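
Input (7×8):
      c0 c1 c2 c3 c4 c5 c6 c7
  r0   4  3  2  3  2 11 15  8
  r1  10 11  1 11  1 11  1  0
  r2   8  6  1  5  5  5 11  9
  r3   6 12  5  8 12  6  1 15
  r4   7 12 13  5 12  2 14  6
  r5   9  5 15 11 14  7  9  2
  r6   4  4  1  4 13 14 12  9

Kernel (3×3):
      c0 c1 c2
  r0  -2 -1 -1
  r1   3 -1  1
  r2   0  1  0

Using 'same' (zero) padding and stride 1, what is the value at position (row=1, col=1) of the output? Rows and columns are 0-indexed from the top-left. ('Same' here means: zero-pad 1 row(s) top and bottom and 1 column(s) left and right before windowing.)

The receptive field on the zero-padded input at this output position is [4 3 2 / 10 11 1 / 8 6 1]. Elementwise product with the kernel and sum: 4·-2 + 3·-1 + 2·-1 + 10·3 + 11·-1 + 1·1 + 6·1.

13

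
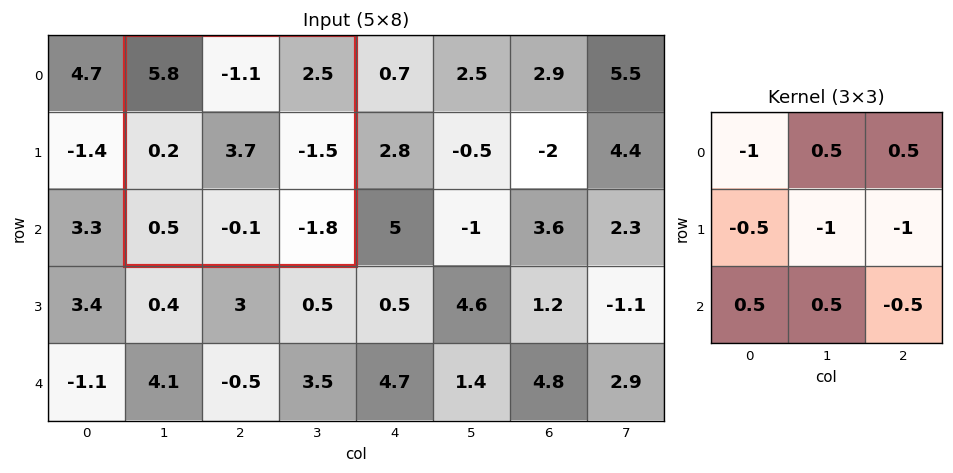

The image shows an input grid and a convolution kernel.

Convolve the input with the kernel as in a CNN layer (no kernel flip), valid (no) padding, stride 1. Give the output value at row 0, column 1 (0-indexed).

The receptive field on the input at this output position is [5.8 -1.1 2.5 / 0.2 3.7 -1.5 / 0.5 -0.1 -1.8]. Elementwise product with the kernel and sum: 5.8·-1 + -1.1·0.5 + 2.5·0.5 + 0.2·-0.5 + 3.7·-1 + -1.5·-1 + 0.5·0.5 + -0.1·0.5 + -1.8·-0.5.

-6.3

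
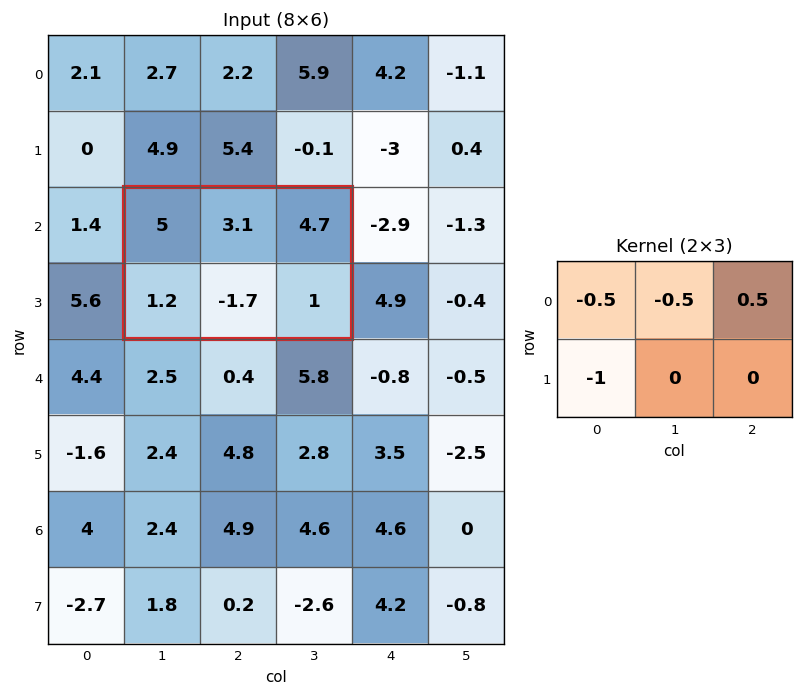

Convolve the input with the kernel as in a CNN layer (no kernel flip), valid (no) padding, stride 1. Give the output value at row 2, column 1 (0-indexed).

The receptive field on the input at this output position is [5 3.1 4.7 / 1.2 -1.7 1]. Elementwise product with the kernel and sum: 5·-0.5 + 3.1·-0.5 + 4.7·0.5 + 1.2·-1.

-2.9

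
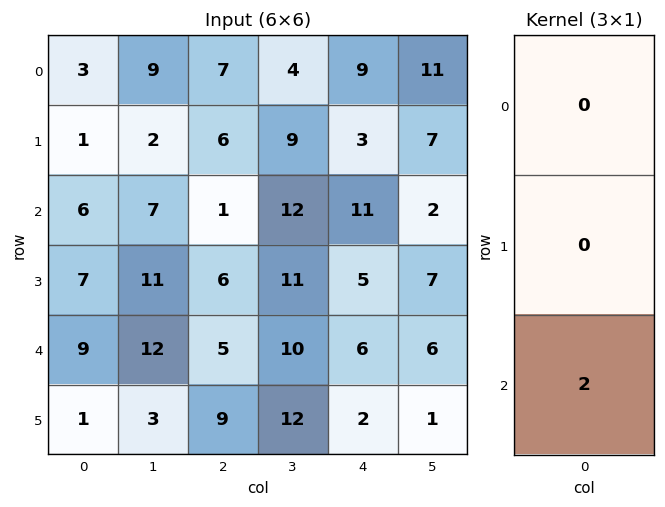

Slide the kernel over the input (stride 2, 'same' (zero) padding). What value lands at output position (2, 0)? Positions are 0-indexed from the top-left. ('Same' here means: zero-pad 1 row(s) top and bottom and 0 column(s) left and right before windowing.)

The receptive field on the zero-padded input at this output position is [7 / 9 / 1]. Elementwise product with the kernel and sum: 1·2.

2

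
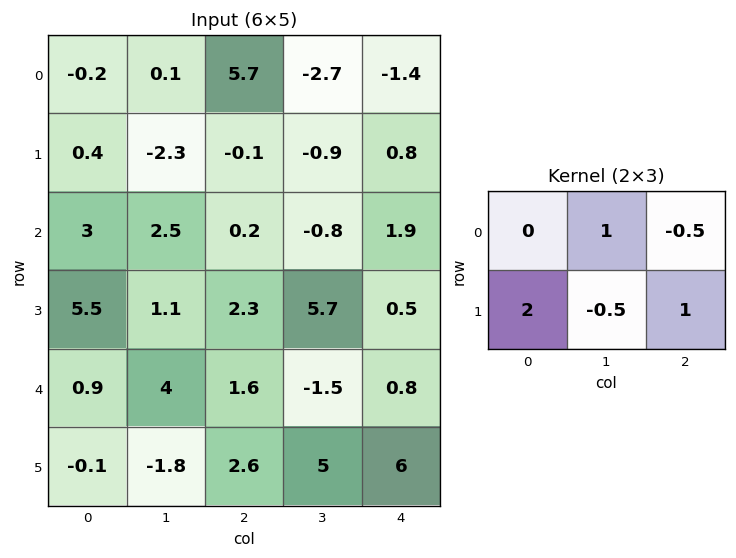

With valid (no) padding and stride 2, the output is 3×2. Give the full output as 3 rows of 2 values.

-0.9 -0.95
15.15 0.5
6.5 6.8

Output[0,0]: The receptive field on the input at this output position is [-0.2 0.1 5.7 / 0.4 -2.3 -0.1]. Elementwise product with the kernel and sum: 0.1·1 + 5.7·-0.5 + 0.4·2 + -2.3·-0.5 + -0.1·1.
Output[0,1]: The receptive field on the input at this output position is [5.7 -2.7 -1.4 / -0.1 -0.9 0.8]. Elementwise product with the kernel and sum: -2.7·1 + -1.4·-0.5 + -0.1·2 + -0.9·-0.5 + 0.8·1.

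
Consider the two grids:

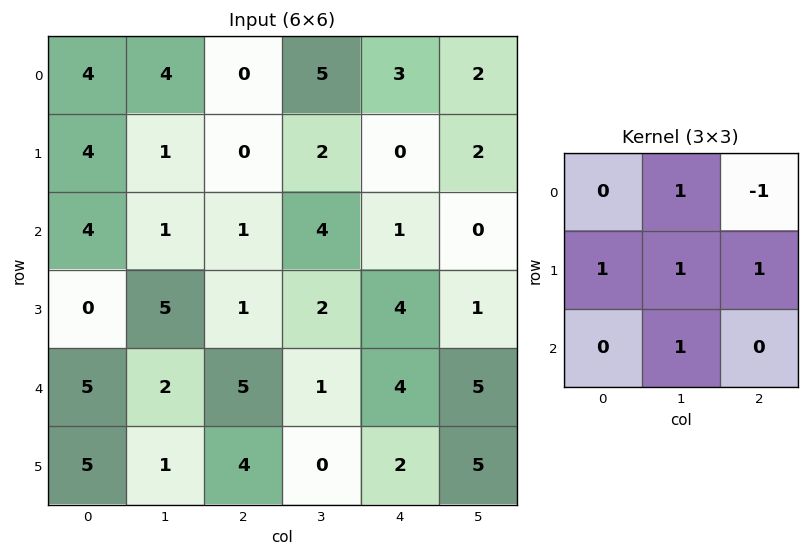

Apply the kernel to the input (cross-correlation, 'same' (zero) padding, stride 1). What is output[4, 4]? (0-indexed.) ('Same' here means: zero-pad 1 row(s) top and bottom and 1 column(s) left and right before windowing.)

15

The receptive field on the zero-padded input at this output position is [2 4 1 / 1 4 5 / 0 2 5]. Elementwise product with the kernel and sum: 4·1 + 1·-1 + 1·1 + 4·1 + 5·1 + 2·1.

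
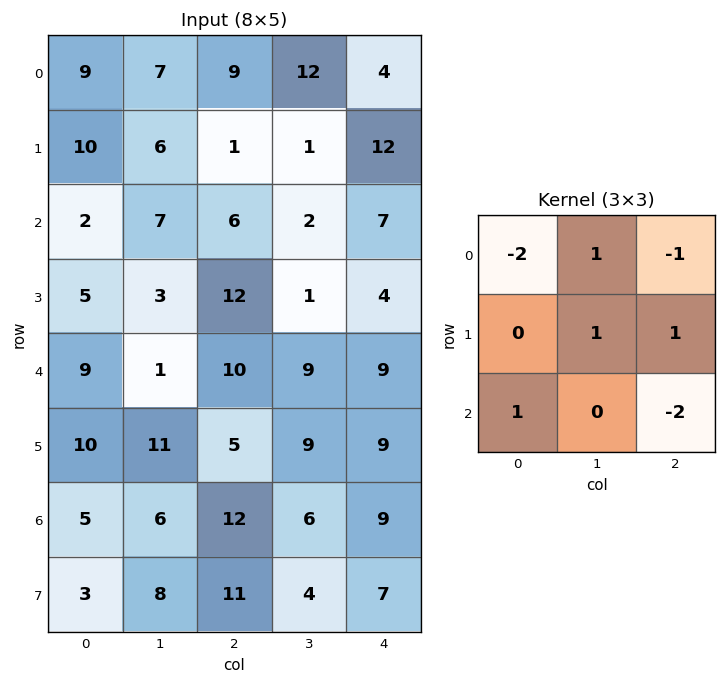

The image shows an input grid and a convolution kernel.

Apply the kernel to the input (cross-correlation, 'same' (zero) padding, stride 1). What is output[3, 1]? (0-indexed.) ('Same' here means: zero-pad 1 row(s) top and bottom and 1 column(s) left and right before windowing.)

The receptive field on the zero-padded input at this output position is [2 7 6 / 5 3 12 / 9 1 10]. Elementwise product with the kernel and sum: 2·-2 + 7·1 + 6·-1 + 3·1 + 12·1 + 9·1 + 10·-2.

1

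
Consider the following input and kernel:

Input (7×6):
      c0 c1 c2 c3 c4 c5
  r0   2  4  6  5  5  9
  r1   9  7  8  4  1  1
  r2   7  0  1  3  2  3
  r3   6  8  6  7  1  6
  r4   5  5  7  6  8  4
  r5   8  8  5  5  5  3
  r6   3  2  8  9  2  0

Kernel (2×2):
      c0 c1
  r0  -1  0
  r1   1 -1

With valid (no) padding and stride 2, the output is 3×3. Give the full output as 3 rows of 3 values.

Output[0,0]: The receptive field on the input at this output position is [2 4 / 9 7]. Elementwise product with the kernel and sum: 2·-1 + 9·1 + 7·-1.
Output[0,1]: The receptive field on the input at this output position is [6 5 / 8 4]. Elementwise product with the kernel and sum: 6·-1 + 8·1 + 4·-1.

0 -2 -5
-9 -2 -7
-5 -7 -6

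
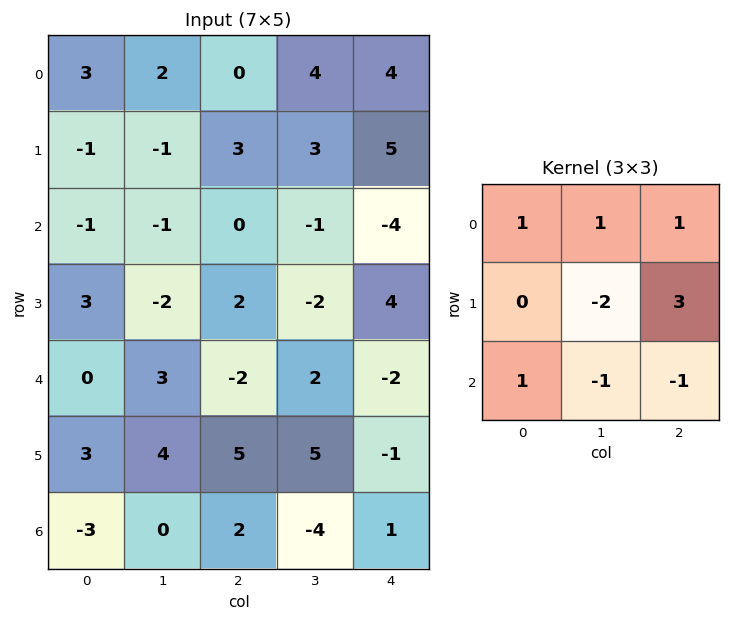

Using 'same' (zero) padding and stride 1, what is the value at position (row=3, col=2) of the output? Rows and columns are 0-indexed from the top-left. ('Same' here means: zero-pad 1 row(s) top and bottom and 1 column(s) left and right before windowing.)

-9

The receptive field on the zero-padded input at this output position is [-1 0 -1 / -2 2 -2 / 3 -2 2]. Elementwise product with the kernel and sum: -1·1 + 0·1 + -1·1 + 2·-2 + -2·3 + 3·1 + -2·-1 + 2·-1.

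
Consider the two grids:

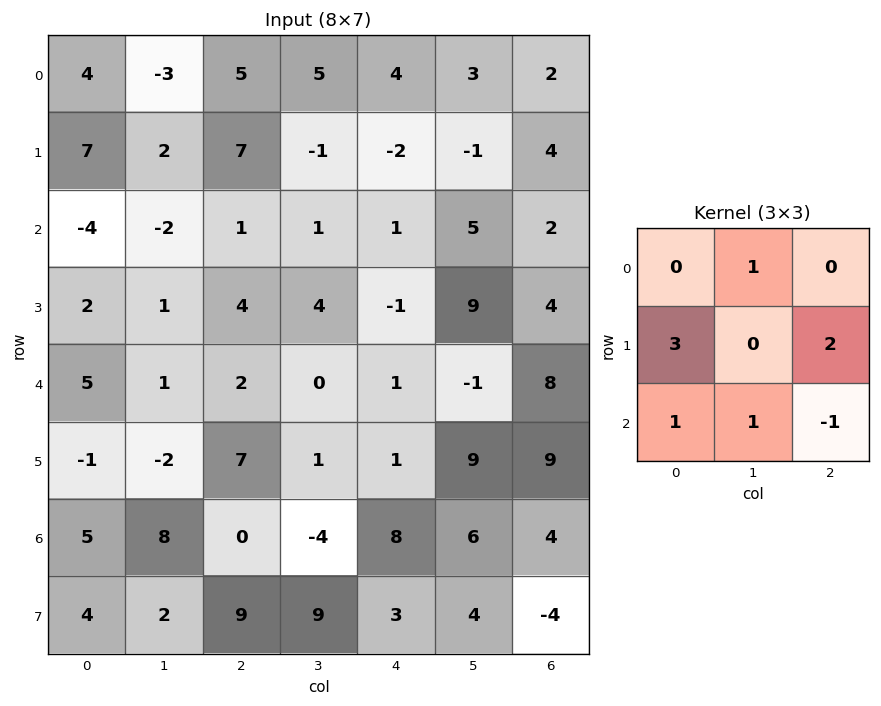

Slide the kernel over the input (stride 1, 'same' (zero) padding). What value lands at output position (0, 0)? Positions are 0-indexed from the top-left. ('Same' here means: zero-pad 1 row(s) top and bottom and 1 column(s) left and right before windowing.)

-1

The receptive field on the zero-padded input at this output position is [0 0 0 / 0 4 -3 / 0 7 2]. Elementwise product with the kernel and sum: 0·1 + 0·3 + -3·2 + 0·1 + 7·1 + 2·-1.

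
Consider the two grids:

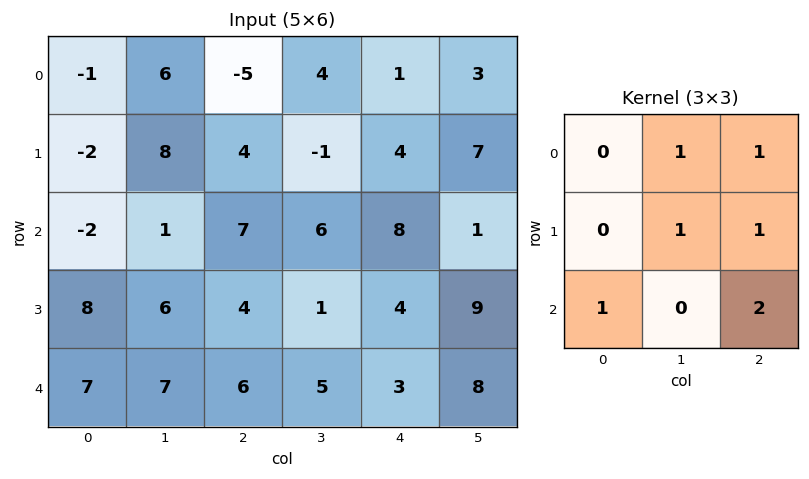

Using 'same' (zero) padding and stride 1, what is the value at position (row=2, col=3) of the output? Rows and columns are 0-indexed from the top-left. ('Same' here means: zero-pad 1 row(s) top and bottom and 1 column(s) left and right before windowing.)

29

The receptive field on the zero-padded input at this output position is [4 -1 4 / 7 6 8 / 4 1 4]. Elementwise product with the kernel and sum: -1·1 + 4·1 + 6·1 + 8·1 + 4·1 + 4·2.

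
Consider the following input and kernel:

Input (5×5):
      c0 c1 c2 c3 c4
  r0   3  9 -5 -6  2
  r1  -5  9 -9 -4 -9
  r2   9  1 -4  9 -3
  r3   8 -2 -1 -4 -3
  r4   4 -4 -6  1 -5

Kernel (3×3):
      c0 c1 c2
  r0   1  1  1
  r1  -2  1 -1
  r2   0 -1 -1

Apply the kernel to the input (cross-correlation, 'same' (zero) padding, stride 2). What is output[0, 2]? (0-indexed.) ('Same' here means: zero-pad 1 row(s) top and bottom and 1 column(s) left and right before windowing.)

The receptive field on the zero-padded input at this output position is [0 0 0 / -6 2 0 / -4 -9 0]. Elementwise product with the kernel and sum: 0·1 + 0·1 + 0·1 + -6·-2 + 2·1 + 0·-1 + -9·-1 + 0·-1.

23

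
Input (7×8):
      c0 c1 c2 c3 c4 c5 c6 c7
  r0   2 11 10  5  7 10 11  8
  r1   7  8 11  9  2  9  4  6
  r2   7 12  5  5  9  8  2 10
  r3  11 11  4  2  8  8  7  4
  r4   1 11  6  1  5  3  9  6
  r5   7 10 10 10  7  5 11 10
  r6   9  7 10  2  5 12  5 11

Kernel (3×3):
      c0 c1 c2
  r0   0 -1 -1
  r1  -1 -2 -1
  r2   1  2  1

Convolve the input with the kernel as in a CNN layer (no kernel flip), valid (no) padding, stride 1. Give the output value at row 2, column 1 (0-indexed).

The receptive field on the input at this output position is [12 5 5 / 11 4 2 / 11 6 1]. Elementwise product with the kernel and sum: 5·-1 + 5·-1 + 11·-1 + 4·-2 + 2·-1 + 11·1 + 6·2 + 1·1.

-7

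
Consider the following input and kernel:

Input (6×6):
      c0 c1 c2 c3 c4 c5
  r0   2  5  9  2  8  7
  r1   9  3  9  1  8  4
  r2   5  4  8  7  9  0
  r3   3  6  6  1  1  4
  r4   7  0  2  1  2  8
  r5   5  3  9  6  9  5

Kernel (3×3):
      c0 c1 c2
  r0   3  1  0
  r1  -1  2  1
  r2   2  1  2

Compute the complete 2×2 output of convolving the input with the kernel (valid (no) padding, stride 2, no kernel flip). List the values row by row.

Output[0,0]: The receptive field on the input at this output position is [2 5 9 / 9 3 9 / 5 4 8]. Elementwise product with the kernel and sum: 2·3 + 5·1 + 9·-1 + 3·2 + 9·1 + 5·2 + 4·1 + 8·2.
Output[0,1]: The receptive field on the input at this output position is [9 2 8 / 9 1 8 / 8 7 9]. Elementwise product with the kernel and sum: 9·3 + 2·1 + 9·-1 + 1·2 + 8·1 + 8·2 + 7·1 + 9·2.

47 71
52 37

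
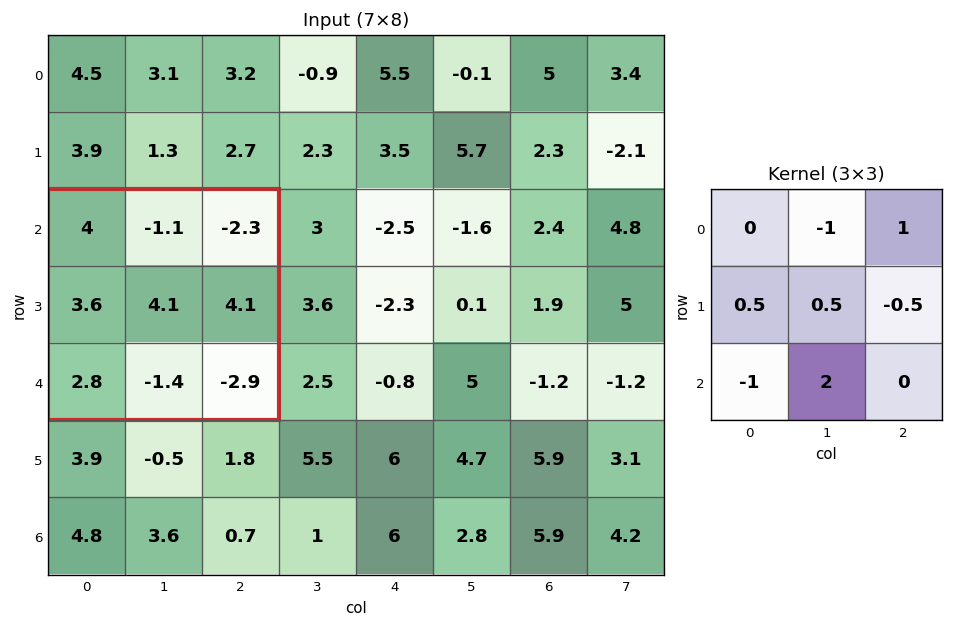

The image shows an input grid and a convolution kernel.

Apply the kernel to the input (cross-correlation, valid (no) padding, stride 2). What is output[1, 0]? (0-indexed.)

The receptive field on the input at this output position is [4 -1.1 -2.3 / 3.6 4.1 4.1 / 2.8 -1.4 -2.9]. Elementwise product with the kernel and sum: -1.1·-1 + -2.3·1 + 3.6·0.5 + 4.1·0.5 + 4.1·-0.5 + 2.8·-1 + -1.4·2.

-5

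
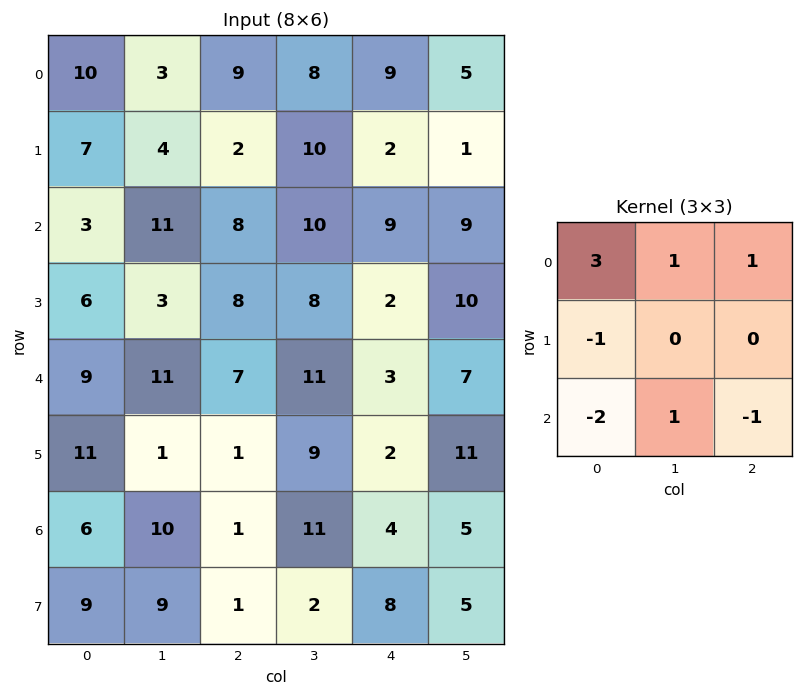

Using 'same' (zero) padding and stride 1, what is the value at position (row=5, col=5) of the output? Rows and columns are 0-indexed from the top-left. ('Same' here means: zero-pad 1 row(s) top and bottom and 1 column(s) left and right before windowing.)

The receptive field on the zero-padded input at this output position is [3 7 0 / 2 11 0 / 4 5 0]. Elementwise product with the kernel and sum: 3·3 + 7·1 + 0·1 + 2·-1 + 4·-2 + 5·1 + 0·-1.

11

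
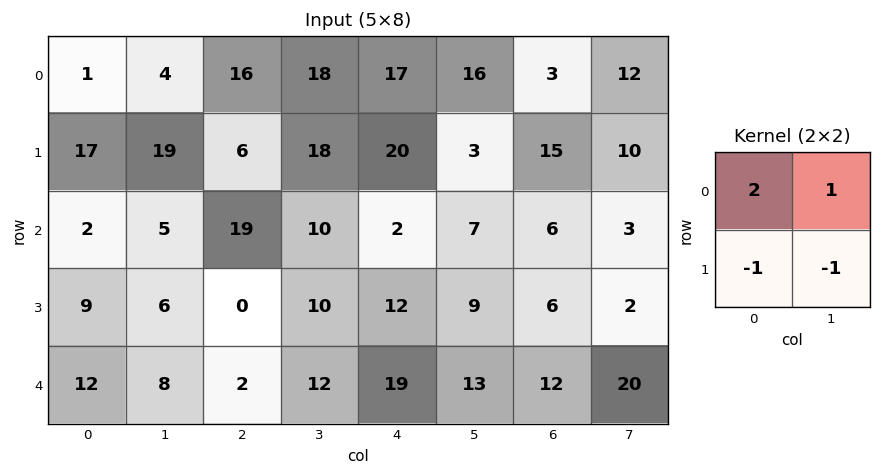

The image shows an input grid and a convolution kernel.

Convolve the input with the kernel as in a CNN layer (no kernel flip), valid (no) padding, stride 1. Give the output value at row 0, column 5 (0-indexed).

17

The receptive field on the input at this output position is [16 3 / 3 15]. Elementwise product with the kernel and sum: 16·2 + 3·1 + 3·-1 + 15·-1.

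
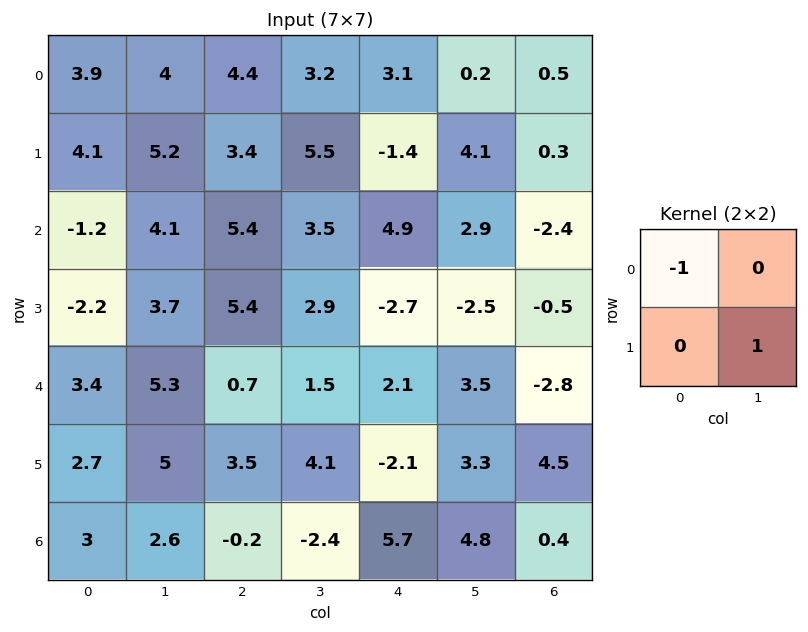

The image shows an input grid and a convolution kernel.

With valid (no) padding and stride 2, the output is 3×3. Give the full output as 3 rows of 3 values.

1.3 1.1 1
4.9 -2.5 -7.4
1.6 3.4 1.2

Output[0,0]: The receptive field on the input at this output position is [3.9 4 / 4.1 5.2]. Elementwise product with the kernel and sum: 3.9·-1 + 5.2·1.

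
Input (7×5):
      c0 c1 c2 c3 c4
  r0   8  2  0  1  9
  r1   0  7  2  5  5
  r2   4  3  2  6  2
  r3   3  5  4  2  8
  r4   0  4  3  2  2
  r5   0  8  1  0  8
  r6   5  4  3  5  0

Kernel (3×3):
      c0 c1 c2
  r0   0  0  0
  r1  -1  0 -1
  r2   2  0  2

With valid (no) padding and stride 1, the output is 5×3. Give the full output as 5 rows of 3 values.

10 6 1
8 5 20
-1 5 -2
-1 10 13
15 10 -3

Output[0,0]: The receptive field on the input at this output position is [8 2 0 / 0 7 2 / 4 3 2]. Elementwise product with the kernel and sum: 0·-1 + 2·-1 + 4·2 + 2·2.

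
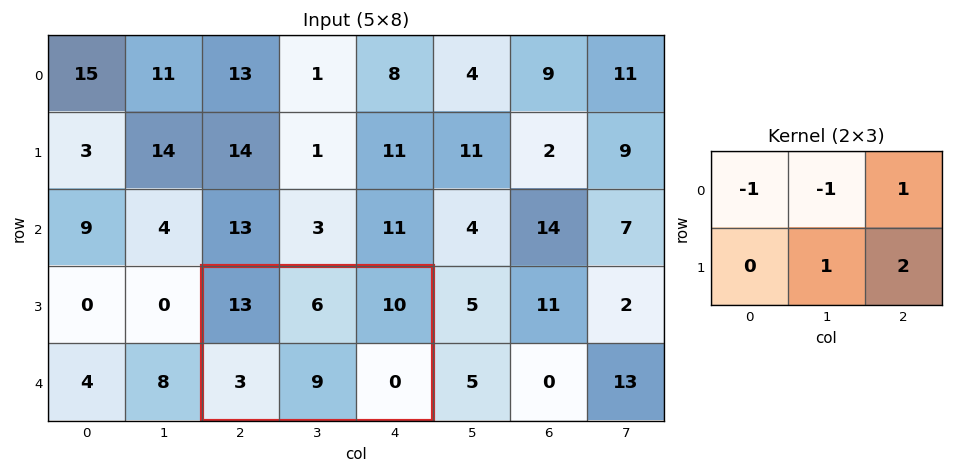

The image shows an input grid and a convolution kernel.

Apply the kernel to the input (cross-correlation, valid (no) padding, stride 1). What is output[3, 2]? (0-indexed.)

0

The receptive field on the input at this output position is [13 6 10 / 3 9 0]. Elementwise product with the kernel and sum: 13·-1 + 6·-1 + 10·1 + 9·1 + 0·2.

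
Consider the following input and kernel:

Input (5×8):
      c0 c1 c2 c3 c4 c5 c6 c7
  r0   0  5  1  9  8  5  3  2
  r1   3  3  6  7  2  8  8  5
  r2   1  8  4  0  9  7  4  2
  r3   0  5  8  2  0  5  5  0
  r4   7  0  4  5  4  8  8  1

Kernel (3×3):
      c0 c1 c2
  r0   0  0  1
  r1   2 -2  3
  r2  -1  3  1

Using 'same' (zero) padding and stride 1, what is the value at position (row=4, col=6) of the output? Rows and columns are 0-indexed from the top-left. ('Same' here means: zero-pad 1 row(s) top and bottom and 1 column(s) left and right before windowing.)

The receptive field on the zero-padded input at this output position is [5 5 0 / 8 8 1 / 0 0 0]. Elementwise product with the kernel and sum: 0·1 + 8·2 + 8·-2 + 1·3 + 0·-1 + 0·3 + 0·1.

3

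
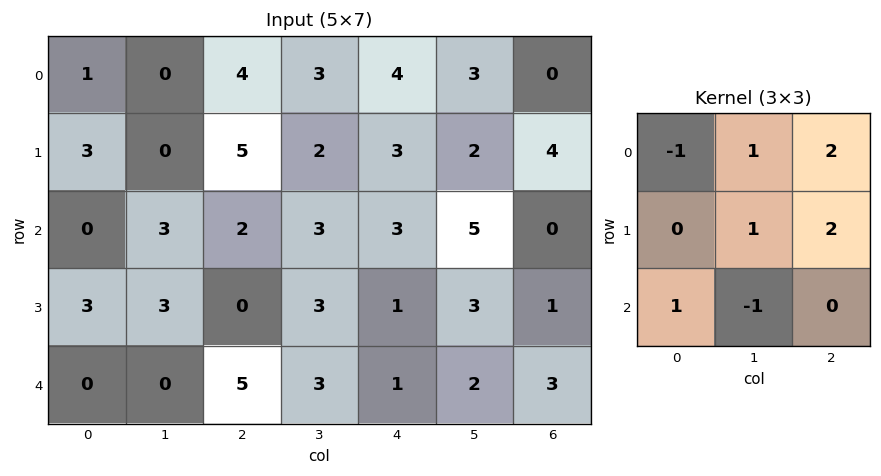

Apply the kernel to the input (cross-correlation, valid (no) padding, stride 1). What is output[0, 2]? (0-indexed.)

14

The receptive field on the input at this output position is [4 3 4 / 5 2 3 / 2 3 3]. Elementwise product with the kernel and sum: 4·-1 + 3·1 + 4·2 + 2·1 + 3·2 + 2·1 + 3·-1.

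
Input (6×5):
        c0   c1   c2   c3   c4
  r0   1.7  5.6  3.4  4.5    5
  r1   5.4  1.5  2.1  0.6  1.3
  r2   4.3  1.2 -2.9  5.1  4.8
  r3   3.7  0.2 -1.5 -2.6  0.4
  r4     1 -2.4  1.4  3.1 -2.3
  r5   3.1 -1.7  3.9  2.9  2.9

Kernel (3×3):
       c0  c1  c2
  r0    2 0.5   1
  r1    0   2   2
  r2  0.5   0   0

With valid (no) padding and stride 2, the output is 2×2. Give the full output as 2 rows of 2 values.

Output[0,0]: The receptive field on the input at this output position is [1.7 5.6 3.4 / 5.4 1.5 2.1 / 4.3 1.2 -2.9]. Elementwise product with the kernel and sum: 1.7·2 + 5.6·0.5 + 3.4·1 + 1.5·2 + 2.1·2 + 4.3·0.5.

18.95 16.4
4.2 -2.15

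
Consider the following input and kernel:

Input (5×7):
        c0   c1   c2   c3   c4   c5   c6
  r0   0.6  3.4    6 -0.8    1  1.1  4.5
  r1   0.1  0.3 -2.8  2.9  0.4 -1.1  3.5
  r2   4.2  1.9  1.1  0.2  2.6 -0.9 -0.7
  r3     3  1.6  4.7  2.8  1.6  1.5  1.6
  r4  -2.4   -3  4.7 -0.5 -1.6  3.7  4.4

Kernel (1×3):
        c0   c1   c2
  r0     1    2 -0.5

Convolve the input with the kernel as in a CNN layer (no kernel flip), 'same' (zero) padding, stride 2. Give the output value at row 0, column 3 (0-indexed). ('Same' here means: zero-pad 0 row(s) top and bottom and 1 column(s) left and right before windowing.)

10.1

The receptive field on the zero-padded input at this output position is [1.1 4.5 0]. Elementwise product with the kernel and sum: 1.1·1 + 4.5·2 + 0·-0.5.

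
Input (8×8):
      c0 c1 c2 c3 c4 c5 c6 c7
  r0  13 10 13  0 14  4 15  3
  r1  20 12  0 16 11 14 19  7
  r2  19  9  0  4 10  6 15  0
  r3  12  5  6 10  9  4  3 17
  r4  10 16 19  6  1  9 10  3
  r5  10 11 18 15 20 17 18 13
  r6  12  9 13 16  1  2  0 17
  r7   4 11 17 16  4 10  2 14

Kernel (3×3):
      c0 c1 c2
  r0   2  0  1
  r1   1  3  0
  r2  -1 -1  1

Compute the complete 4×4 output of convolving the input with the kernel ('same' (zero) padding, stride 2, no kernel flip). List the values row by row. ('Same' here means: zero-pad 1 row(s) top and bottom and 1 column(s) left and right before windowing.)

Output[0,0]: The receptive field on the zero-padded input at this output position is [0 0 0 / 0 13 10 / 0 20 12]. Elementwise product with the kernel and sum: 0·2 + 0·1 + 0·1 + 13·3 + 0·-1 + 20·-1 + 12·1.
Output[0,1]: The receptive field on the zero-padded input at this output position is [0 0 0 / 10 13 0 / 12 0 16]. Elementwise product with the kernel and sum: 0·2 + 0·1 + 10·1 + 13·3 + 12·-1 + 0·-1 + 16·1.

31 53 29 23
62 48 65 96
36 79 15 42
54 73 56 51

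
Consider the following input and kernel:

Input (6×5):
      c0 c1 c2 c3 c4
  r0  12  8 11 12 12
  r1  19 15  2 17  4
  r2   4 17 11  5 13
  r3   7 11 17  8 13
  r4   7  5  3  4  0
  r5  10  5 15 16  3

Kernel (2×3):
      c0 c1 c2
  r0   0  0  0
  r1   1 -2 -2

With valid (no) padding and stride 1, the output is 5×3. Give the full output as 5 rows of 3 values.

Output[0,0]: The receptive field on the input at this output position is [12 8 11 / 19 15 2]. Elementwise product with the kernel and sum: 19·1 + 15·-2 + 2·-2.

-15 -23 -40
-52 -15 -25
-49 -39 -25
-9 -9 -5
-30 -57 -23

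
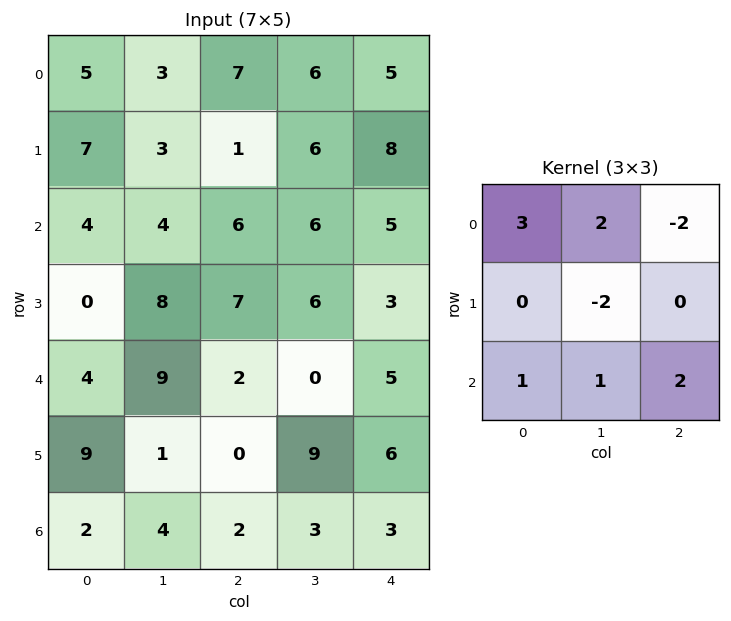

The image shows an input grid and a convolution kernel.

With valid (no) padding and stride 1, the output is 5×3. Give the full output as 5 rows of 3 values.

Output[0,0]: The receptive field on the input at this output position is [5 3 7 / 7 3 1 / 4 4 6]. Elementwise product with the kernel and sum: 5·3 + 3·2 + 7·-2 + 3·-2 + 4·1 + 4·1 + 6·2.
Output[0,1]: The receptive field on the input at this output position is [3 7 6 / 3 1 6 / 4 6 6]. Elementwise product with the kernel and sum: 3·3 + 7·2 + 6·-2 + 1·-2 + 4·1 + 6·1 + 6·2.

21 31 33
39 14 6
9 9 20
-6 41 48
34 43 -11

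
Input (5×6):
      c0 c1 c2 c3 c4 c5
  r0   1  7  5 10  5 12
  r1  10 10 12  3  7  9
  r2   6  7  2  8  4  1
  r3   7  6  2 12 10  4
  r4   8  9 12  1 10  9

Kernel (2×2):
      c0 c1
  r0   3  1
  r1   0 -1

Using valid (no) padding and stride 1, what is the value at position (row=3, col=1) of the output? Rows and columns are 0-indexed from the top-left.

The receptive field on the input at this output position is [6 2 / 9 12]. Elementwise product with the kernel and sum: 6·3 + 2·1 + 12·-1.

8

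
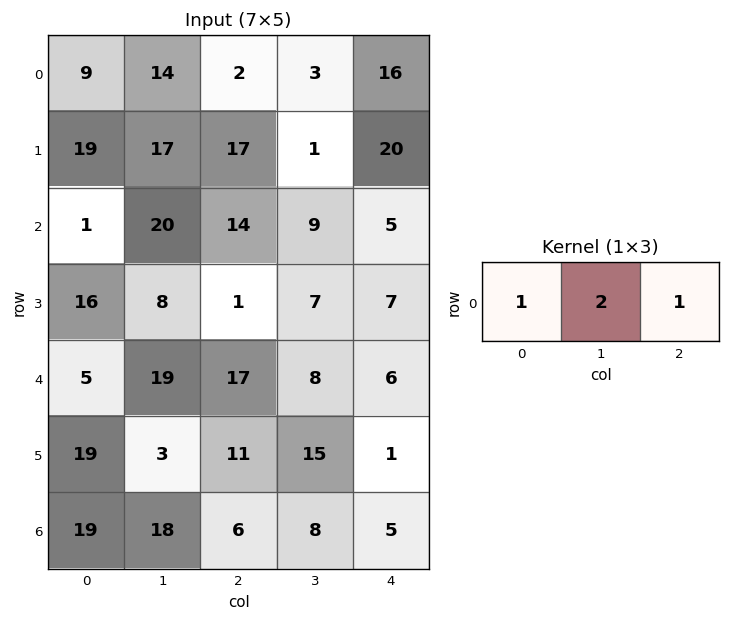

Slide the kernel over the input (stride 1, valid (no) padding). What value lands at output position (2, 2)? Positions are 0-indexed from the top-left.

The receptive field on the input at this output position is [14 9 5]. Elementwise product with the kernel and sum: 14·1 + 9·2 + 5·1.

37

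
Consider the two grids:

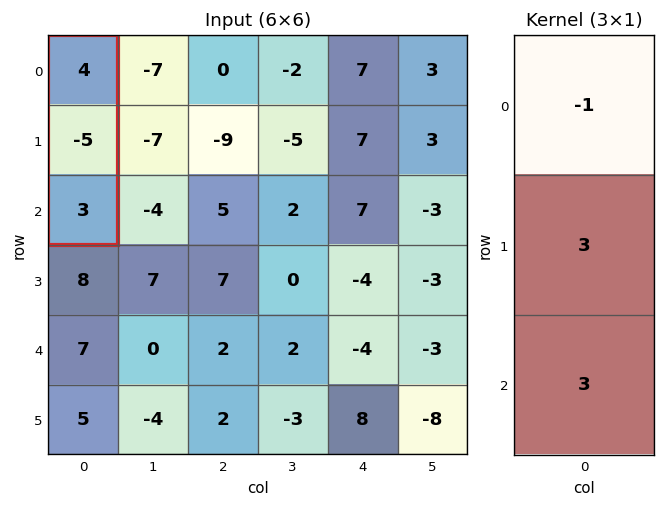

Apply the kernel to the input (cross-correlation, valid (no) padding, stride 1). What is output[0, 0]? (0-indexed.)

The receptive field on the input at this output position is [4 / -5 / 3]. Elementwise product with the kernel and sum: 4·-1 + -5·3 + 3·3.

-10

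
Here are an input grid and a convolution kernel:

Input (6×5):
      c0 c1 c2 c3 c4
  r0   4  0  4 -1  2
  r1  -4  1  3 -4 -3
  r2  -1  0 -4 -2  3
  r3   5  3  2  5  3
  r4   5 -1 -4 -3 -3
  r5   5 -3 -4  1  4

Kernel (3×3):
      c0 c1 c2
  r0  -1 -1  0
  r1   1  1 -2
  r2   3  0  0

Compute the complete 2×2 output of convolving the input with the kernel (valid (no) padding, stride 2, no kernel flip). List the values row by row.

Output[0,0]: The receptive field on the input at this output position is [4 0 4 / -4 1 3 / -1 0 -4]. Elementwise product with the kernel and sum: 4·-1 + 0·-1 + -4·1 + 1·1 + 3·-2 + -1·3.
Output[0,1]: The receptive field on the input at this output position is [4 -1 2 / 3 -4 -3 / -4 -2 3]. Elementwise product with the kernel and sum: 4·-1 + -1·-1 + 3·1 + -4·1 + -3·-2 + -4·3.

-16 -10
20 -5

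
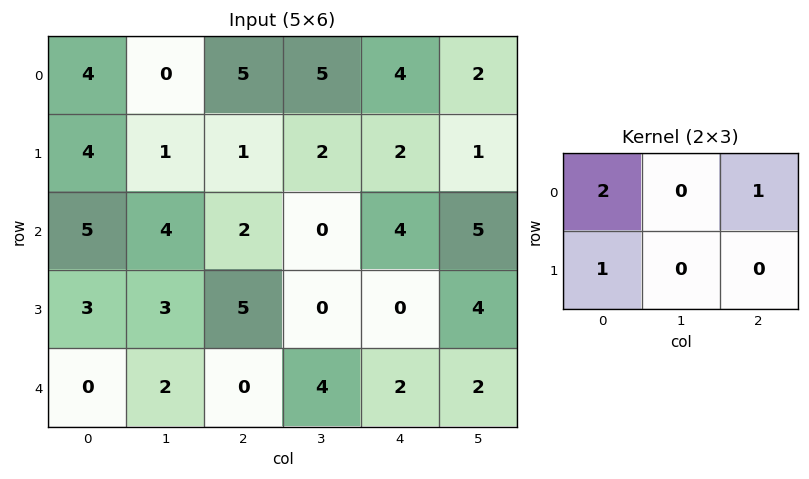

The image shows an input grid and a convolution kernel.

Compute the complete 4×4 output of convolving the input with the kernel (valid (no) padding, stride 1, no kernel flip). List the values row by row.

17 6 15 14
14 8 6 5
15 11 13 5
11 8 10 8

Output[0,0]: The receptive field on the input at this output position is [4 0 5 / 4 1 1]. Elementwise product with the kernel and sum: 4·2 + 5·1 + 4·1.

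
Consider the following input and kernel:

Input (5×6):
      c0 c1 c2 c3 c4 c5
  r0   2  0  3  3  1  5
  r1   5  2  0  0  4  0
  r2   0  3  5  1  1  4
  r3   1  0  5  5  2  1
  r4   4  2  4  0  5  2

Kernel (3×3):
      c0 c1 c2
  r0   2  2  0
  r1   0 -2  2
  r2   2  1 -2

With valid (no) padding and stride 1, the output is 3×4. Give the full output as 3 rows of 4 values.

-7 15 29 -5
10 -9 11 24
18 24 4 3

Output[0,0]: The receptive field on the input at this output position is [2 0 3 / 5 2 0 / 0 3 5]. Elementwise product with the kernel and sum: 2·2 + 0·2 + 2·-2 + 0·2 + 0·2 + 3·1 + 5·-2.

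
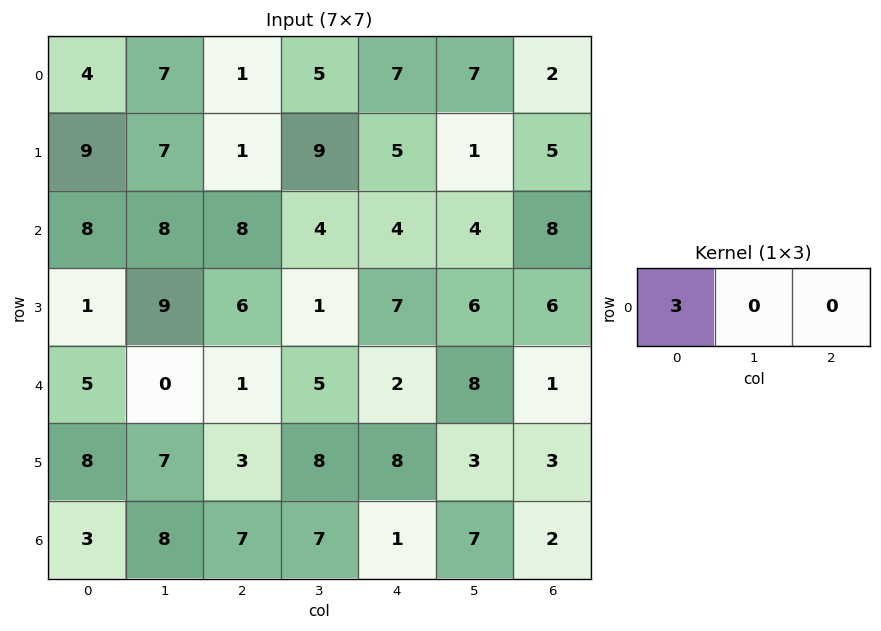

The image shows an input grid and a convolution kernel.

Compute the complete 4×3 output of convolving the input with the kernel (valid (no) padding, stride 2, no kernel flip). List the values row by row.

12 3 21
24 24 12
15 3 6
9 21 3

Output[0,0]: The receptive field on the input at this output position is [4 7 1]. Elementwise product with the kernel and sum: 4·3.
Output[0,1]: The receptive field on the input at this output position is [1 5 7]. Elementwise product with the kernel and sum: 1·3.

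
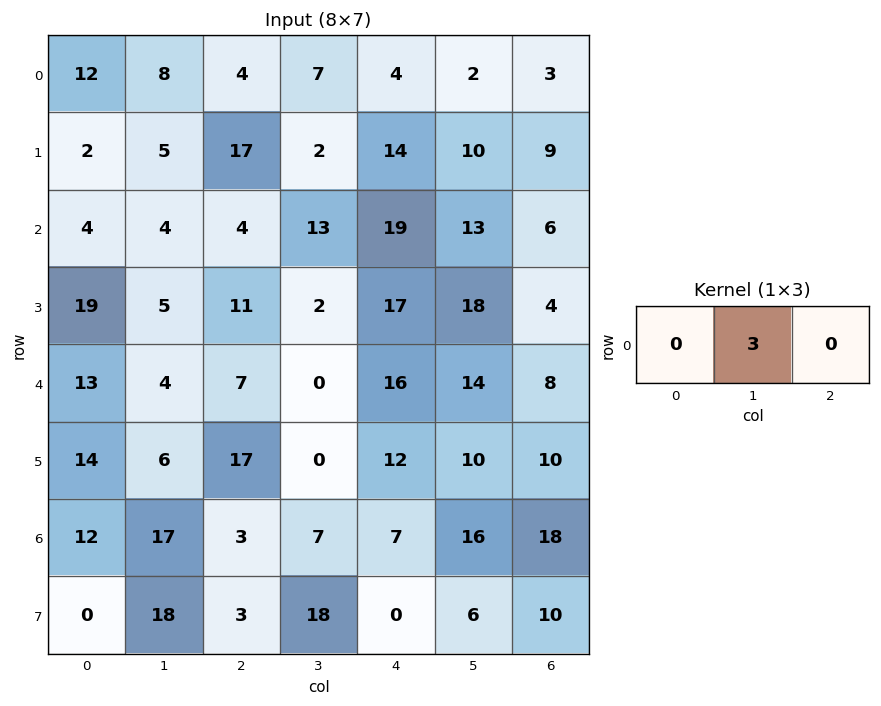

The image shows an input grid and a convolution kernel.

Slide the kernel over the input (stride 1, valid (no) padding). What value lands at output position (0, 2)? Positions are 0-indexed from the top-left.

21

The receptive field on the input at this output position is [4 7 4]. Elementwise product with the kernel and sum: 7·3.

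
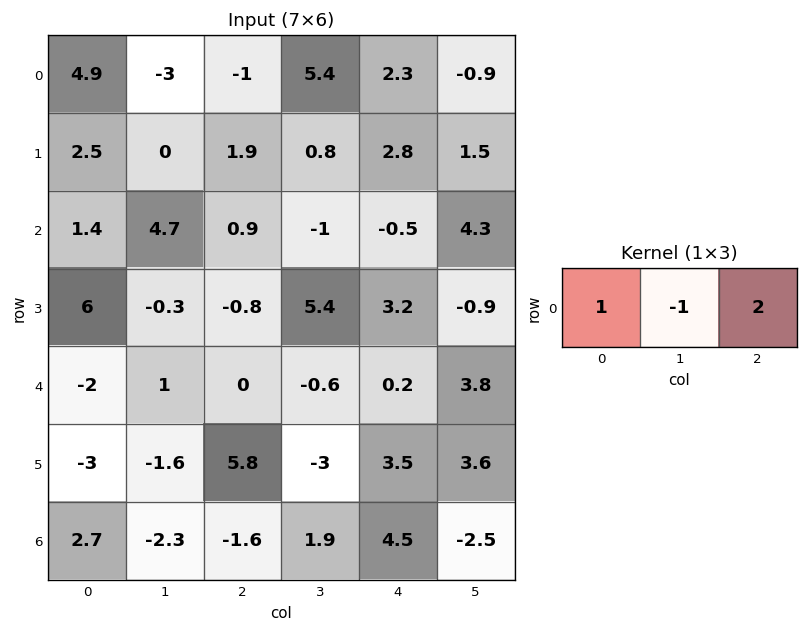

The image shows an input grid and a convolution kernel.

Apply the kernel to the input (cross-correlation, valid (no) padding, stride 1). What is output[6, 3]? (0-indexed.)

-7.6

The receptive field on the input at this output position is [1.9 4.5 -2.5]. Elementwise product with the kernel and sum: 1.9·1 + 4.5·-1 + -2.5·2.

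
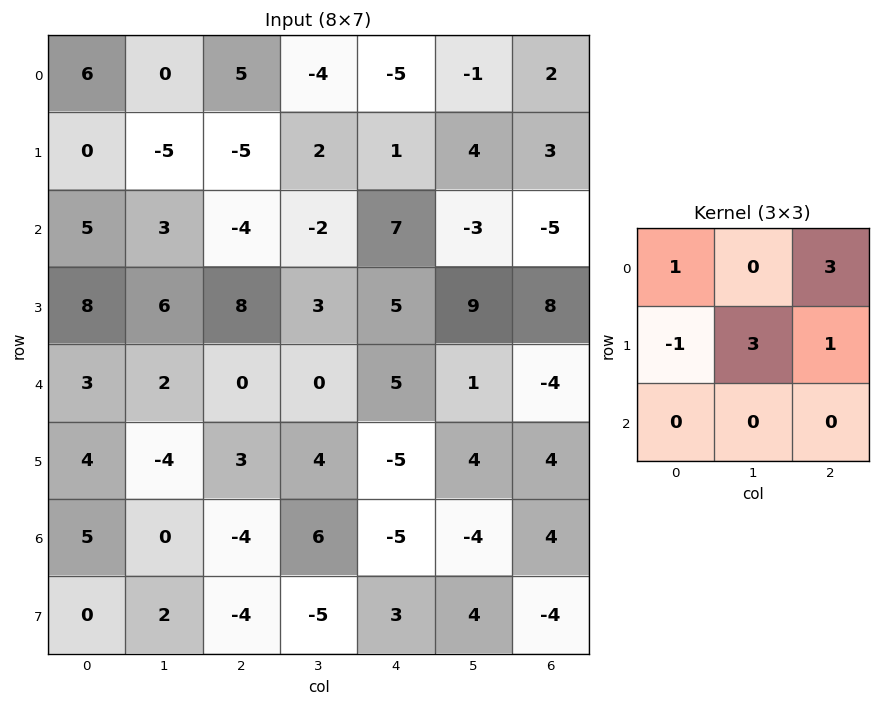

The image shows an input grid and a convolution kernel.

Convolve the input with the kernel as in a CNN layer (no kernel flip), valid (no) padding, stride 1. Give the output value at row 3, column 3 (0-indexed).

The receptive field on the input at this output position is [3 5 9 / 0 5 1 / 4 -5 4]. Elementwise product with the kernel and sum: 3·1 + 9·3 + 0·-1 + 5·3 + 1·1.

46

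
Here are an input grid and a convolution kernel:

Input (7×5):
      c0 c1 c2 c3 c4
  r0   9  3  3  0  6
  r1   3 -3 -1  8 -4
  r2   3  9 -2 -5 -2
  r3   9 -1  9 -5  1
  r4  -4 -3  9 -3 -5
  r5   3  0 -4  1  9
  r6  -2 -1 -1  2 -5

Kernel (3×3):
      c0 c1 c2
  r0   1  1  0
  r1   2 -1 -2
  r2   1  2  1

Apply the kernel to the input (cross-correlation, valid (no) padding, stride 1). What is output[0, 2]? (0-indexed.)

The receptive field on the input at this output position is [3 0 6 / -1 8 -4 / -2 -5 -2]. Elementwise product with the kernel and sum: 3·1 + 0·1 + -1·2 + 8·-1 + -4·-2 + -2·1 + -5·2 + -2·1.

-13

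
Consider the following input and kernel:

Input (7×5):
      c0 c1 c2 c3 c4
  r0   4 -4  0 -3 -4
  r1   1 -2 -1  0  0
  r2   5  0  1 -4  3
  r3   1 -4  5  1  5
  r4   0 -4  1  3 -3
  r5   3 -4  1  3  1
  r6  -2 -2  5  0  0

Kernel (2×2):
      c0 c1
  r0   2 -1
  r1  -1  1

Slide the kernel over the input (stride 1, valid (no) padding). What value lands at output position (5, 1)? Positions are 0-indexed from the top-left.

-2

The receptive field on the input at this output position is [-4 1 / -2 5]. Elementwise product with the kernel and sum: -4·2 + 1·-1 + -2·-1 + 5·1.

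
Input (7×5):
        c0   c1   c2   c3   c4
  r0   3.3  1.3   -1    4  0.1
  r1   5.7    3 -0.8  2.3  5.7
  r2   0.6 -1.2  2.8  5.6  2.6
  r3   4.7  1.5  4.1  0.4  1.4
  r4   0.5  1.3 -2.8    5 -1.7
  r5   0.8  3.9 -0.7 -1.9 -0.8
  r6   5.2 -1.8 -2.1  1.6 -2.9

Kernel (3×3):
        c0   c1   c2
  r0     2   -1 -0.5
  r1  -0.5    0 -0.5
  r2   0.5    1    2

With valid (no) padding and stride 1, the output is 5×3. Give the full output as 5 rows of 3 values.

8.05 12.35 3.7
19.15 9.1 -4.2
-7.45 -1.1 -3.85
9.9 -7 5.5
-2.35 2.1 -14.25

Output[0,0]: The receptive field on the input at this output position is [3.3 1.3 -1 / 5.7 3 -0.8 / 0.6 -1.2 2.8]. Elementwise product with the kernel and sum: 3.3·2 + 1.3·-1 + -1·-0.5 + 5.7·-0.5 + -0.8·-0.5 + 0.6·0.5 + -1.2·1 + 2.8·2.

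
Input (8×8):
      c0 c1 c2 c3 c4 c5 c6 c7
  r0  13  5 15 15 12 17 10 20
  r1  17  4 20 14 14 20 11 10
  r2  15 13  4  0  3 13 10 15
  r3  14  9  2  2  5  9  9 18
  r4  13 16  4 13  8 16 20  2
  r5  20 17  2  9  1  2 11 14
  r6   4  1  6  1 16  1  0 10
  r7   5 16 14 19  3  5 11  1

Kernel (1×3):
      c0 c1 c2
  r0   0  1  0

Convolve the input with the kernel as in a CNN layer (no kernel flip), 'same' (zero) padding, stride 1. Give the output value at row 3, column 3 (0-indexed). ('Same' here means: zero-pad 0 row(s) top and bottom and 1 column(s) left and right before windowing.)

The receptive field on the zero-padded input at this output position is [2 2 5]. Elementwise product with the kernel and sum: 2·1.

2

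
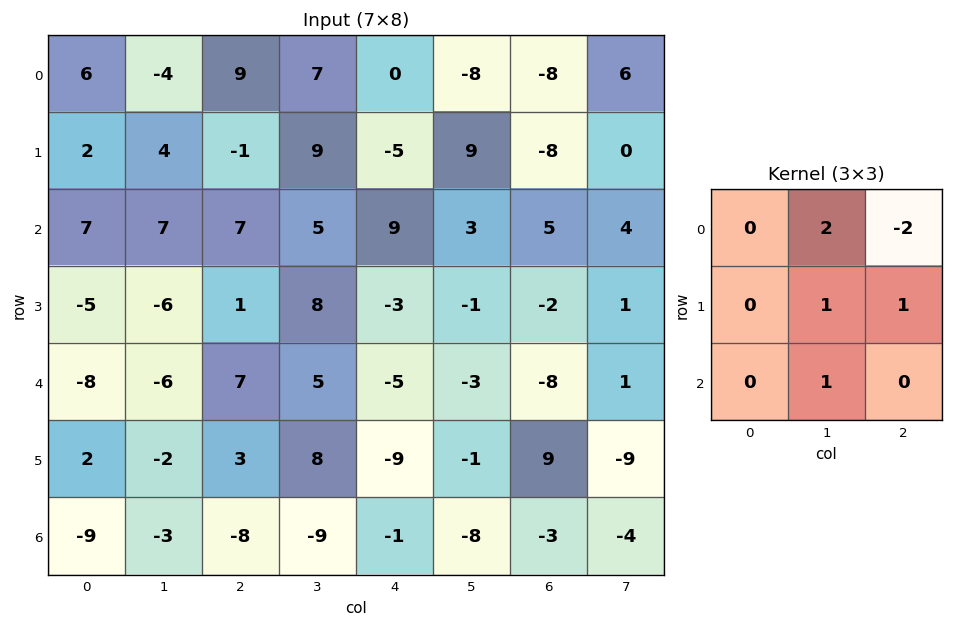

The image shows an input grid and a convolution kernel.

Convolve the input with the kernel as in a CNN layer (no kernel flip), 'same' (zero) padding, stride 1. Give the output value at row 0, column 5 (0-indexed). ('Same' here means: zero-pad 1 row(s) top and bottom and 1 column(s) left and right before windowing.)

-7

The receptive field on the zero-padded input at this output position is [0 0 0 / 0 -8 -8 / -5 9 -8]. Elementwise product with the kernel and sum: 0·2 + 0·-2 + -8·1 + -8·1 + 9·1.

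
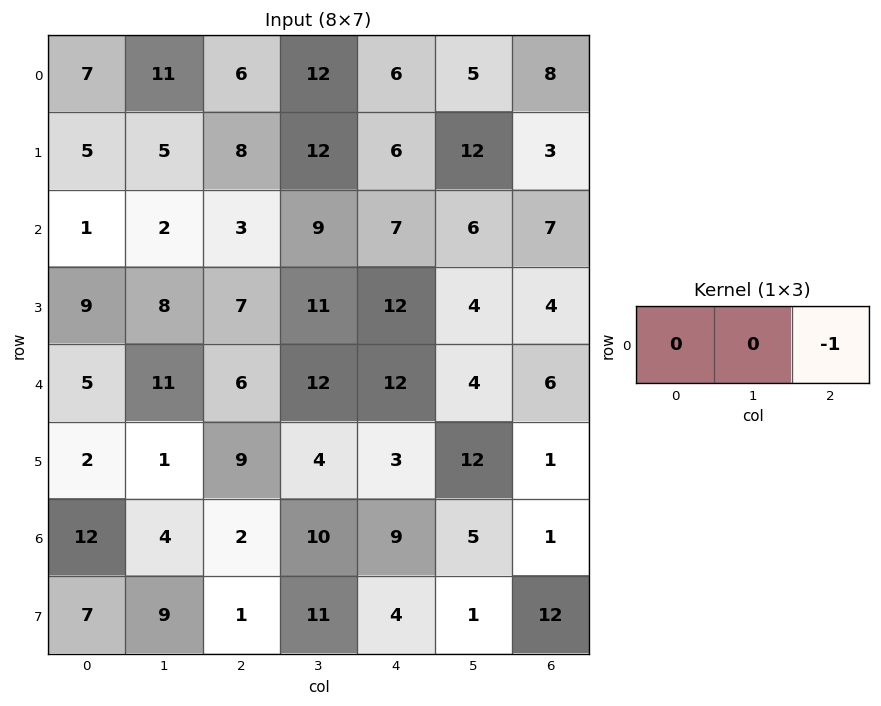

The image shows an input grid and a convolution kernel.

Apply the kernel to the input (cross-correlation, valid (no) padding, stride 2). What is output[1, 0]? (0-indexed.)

-3

The receptive field on the input at this output position is [1 2 3]. Elementwise product with the kernel and sum: 3·-1.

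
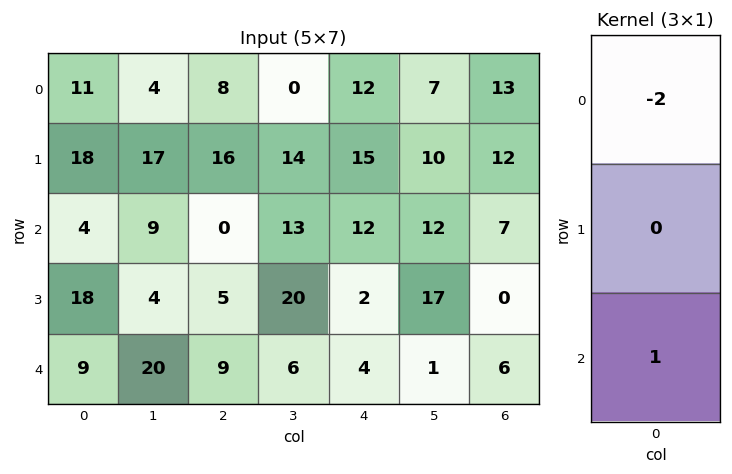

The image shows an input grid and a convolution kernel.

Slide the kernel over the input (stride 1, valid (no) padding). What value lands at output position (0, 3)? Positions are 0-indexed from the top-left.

The receptive field on the input at this output position is [0 / 14 / 13]. Elementwise product with the kernel and sum: 0·-2 + 13·1.

13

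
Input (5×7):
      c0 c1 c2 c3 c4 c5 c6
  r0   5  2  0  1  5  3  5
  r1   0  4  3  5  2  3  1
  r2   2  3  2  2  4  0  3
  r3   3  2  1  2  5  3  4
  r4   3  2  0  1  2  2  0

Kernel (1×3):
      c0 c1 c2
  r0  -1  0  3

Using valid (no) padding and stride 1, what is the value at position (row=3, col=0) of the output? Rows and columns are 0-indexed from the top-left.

0

The receptive field on the input at this output position is [3 2 1]. Elementwise product with the kernel and sum: 3·-1 + 1·3.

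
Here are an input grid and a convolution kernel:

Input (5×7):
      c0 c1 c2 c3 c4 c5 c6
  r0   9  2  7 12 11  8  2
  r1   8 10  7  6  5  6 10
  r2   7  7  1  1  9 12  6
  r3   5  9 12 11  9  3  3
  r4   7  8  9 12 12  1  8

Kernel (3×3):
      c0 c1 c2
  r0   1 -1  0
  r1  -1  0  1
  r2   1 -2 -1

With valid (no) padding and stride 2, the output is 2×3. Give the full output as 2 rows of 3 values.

Output[0,0]: The receptive field on the input at this output position is [9 2 7 / 8 10 7 / 7 7 1]. Elementwise product with the kernel and sum: 9·1 + 2·-1 + 8·-1 + 7·1 + 7·1 + 7·-2 + 1·-1.

-2 -17 -13
-11 -30 -7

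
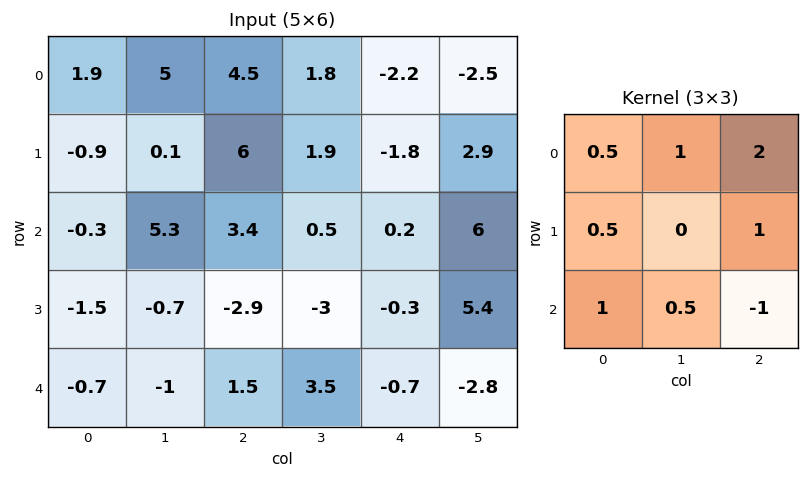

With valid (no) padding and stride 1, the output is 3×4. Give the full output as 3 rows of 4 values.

Output[0,0]: The receptive field on the input at this output position is [1.9 5 4.5 / -0.9 0.1 6 / -0.3 5.3 3.4]. Elementwise product with the kernel and sum: 1.9·0.5 + 5·1 + 4.5·2 + -0.9·0.5 + 6·1 + -0.3·1 + 5.3·0.5 + 3.4·-1.
Output[0,1]: The receptive field on the input at this output position is [5 4.5 1.8 / 0.1 6 1.9 / 5.3 3.4 0.5]. Elementwise product with the kernel and sum: 5·0.5 + 4.5·1 + 1.8·2 + 0.1·0.5 + 1.9·1 + 5.3·1 + 3.4·0.5 + 0.5·-1.

19.45 19.05 4.3 -7.85
15.95 13.85 -0.9 2.65
5.6 -0.05 4.8 22.3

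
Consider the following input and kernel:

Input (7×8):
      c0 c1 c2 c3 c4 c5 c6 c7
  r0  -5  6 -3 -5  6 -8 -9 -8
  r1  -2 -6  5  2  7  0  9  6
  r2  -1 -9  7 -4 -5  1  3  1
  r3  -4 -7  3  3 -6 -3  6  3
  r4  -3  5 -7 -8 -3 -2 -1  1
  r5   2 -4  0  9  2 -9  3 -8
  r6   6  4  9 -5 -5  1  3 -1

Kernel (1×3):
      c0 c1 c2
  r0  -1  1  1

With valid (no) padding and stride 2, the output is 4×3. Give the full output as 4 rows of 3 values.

Output[0,0]: The receptive field on the input at this output position is [-5 6 -3]. Elementwise product with the kernel and sum: -5·-1 + 6·1 + -3·1.
Output[0,1]: The receptive field on the input at this output position is [-3 -5 6]. Elementwise product with the kernel and sum: -3·-1 + -5·1 + 6·1.

8 4 -23
-1 -16 9
1 -4 0
7 -19 9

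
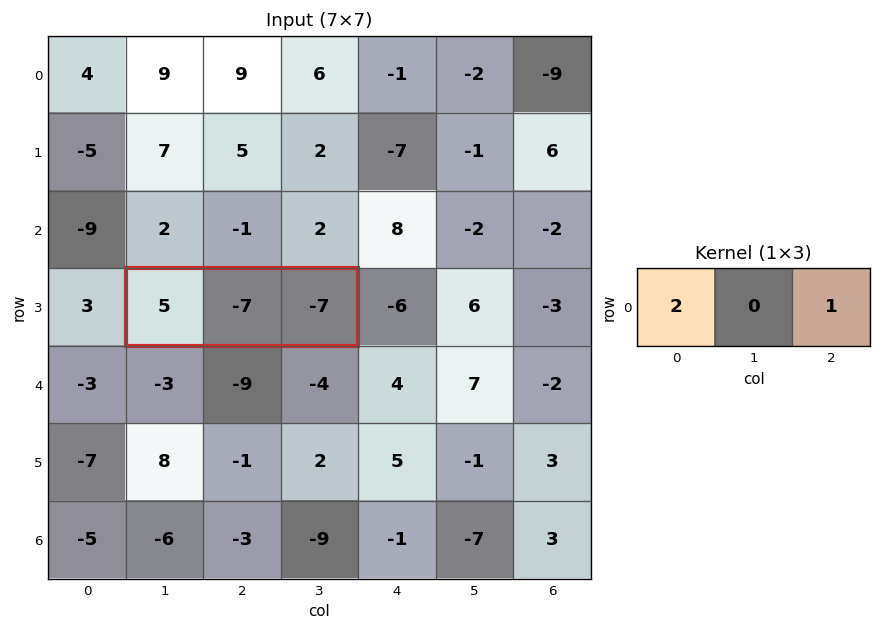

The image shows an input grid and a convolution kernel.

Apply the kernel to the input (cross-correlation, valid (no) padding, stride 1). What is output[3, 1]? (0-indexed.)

The receptive field on the input at this output position is [5 -7 -7]. Elementwise product with the kernel and sum: 5·2 + -7·1.

3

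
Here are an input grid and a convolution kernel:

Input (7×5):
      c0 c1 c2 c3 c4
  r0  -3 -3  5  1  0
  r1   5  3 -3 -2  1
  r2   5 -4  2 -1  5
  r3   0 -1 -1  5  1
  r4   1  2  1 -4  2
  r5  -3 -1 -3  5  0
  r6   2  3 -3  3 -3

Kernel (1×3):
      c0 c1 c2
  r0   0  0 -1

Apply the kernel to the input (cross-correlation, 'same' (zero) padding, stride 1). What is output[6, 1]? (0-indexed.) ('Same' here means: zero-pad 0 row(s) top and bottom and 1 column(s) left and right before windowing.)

3

The receptive field on the zero-padded input at this output position is [2 3 -3]. Elementwise product with the kernel and sum: -3·-1.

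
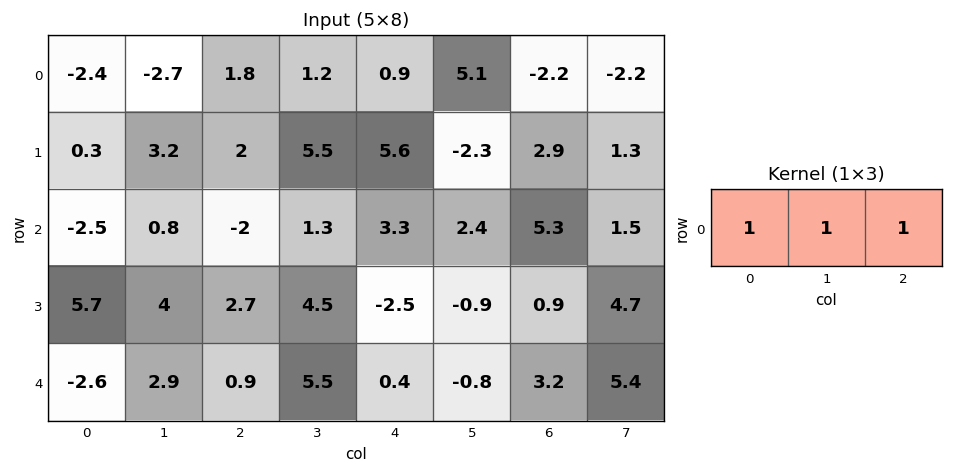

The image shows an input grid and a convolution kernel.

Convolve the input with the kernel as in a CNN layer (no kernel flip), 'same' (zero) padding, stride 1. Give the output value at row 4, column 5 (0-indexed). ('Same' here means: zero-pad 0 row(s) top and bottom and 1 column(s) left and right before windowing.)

2.8

The receptive field on the zero-padded input at this output position is [0.4 -0.8 3.2]. Elementwise product with the kernel and sum: 0.4·1 + -0.8·1 + 3.2·1.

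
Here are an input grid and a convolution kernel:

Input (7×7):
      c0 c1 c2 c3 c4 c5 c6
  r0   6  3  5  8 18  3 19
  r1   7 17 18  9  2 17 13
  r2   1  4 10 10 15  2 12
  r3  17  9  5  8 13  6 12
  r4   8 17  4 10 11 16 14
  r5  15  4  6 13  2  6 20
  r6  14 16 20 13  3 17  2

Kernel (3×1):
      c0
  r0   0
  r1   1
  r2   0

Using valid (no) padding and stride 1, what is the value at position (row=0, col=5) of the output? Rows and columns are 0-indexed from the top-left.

17

The receptive field on the input at this output position is [3 / 17 / 2]. Elementwise product with the kernel and sum: 17·1.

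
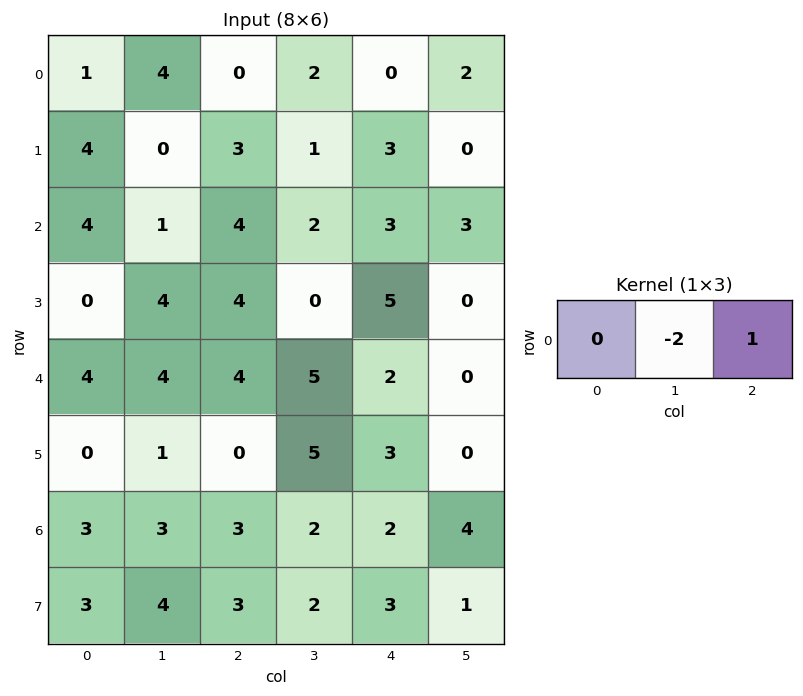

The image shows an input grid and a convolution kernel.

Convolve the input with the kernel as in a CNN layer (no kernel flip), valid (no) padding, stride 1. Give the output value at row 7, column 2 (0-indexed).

The receptive field on the input at this output position is [3 2 3]. Elementwise product with the kernel and sum: 2·-2 + 3·1.

-1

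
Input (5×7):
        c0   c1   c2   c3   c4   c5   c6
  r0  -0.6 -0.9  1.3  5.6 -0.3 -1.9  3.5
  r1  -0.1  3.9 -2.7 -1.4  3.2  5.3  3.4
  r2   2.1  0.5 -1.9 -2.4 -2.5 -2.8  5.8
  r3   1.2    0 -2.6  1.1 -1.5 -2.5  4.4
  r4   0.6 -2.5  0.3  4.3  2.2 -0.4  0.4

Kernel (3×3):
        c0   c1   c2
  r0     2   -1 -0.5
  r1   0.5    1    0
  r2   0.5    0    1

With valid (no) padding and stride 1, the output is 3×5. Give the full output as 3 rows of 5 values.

2.05 -8.8 -9.05 10.95 11
-3.2 10.65 -11.75 -14.3 -1
5.85 4.55 2 -0.1 -6.85

Output[0,0]: The receptive field on the input at this output position is [-0.6 -0.9 1.3 / -0.1 3.9 -2.7 / 2.1 0.5 -1.9]. Elementwise product with the kernel and sum: -0.6·2 + -0.9·-1 + 1.3·-0.5 + -0.1·0.5 + 3.9·1 + 2.1·0.5 + -1.9·1.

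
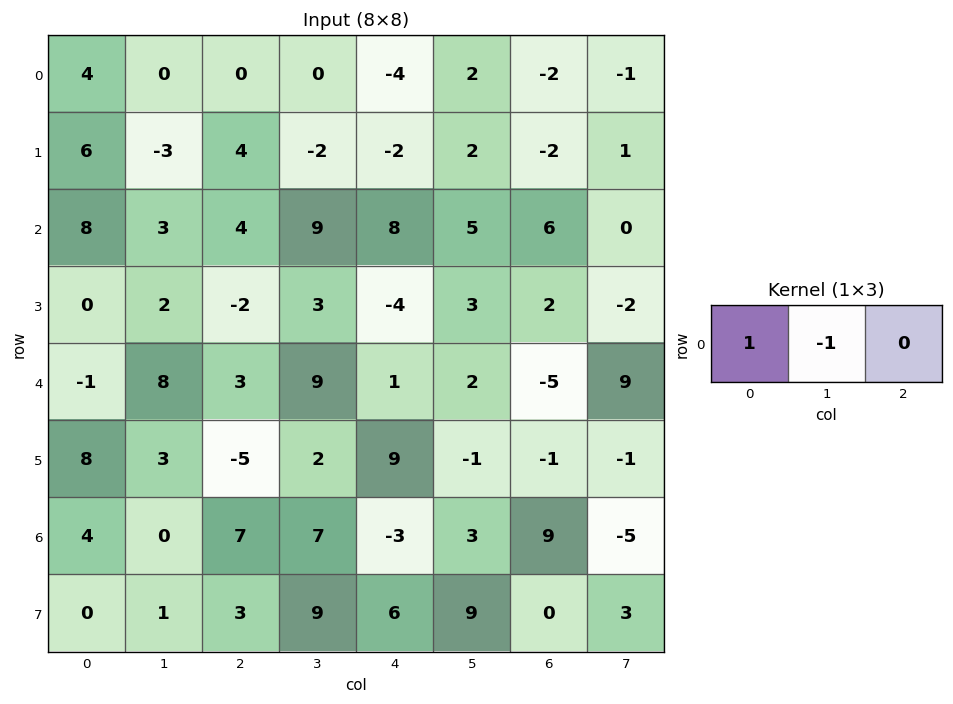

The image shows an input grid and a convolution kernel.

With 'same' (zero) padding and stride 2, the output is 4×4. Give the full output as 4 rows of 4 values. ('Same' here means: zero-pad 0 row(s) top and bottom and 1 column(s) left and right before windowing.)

-4 0 4 4
-8 -1 1 -1
1 5 8 7
-4 -7 10 -6

Output[0,0]: The receptive field on the zero-padded input at this output position is [0 4 0]. Elementwise product with the kernel and sum: 0·1 + 4·-1.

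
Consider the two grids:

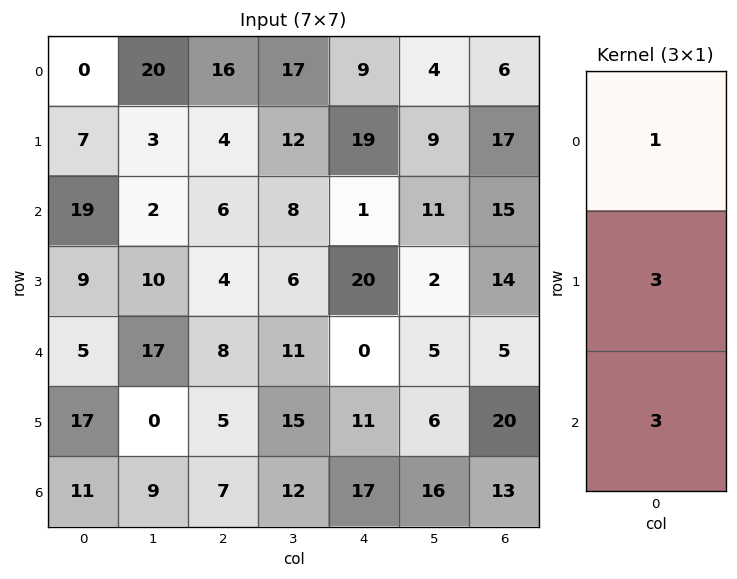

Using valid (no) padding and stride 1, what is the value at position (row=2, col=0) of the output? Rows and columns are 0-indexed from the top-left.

The receptive field on the input at this output position is [19 / 9 / 5]. Elementwise product with the kernel and sum: 19·1 + 9·3 + 5·3.

61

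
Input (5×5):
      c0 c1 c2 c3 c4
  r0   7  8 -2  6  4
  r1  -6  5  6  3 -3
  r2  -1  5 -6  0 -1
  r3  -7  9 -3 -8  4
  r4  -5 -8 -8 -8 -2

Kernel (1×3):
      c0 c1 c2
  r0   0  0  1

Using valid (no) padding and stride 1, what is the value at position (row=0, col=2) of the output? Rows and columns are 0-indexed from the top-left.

The receptive field on the input at this output position is [-2 6 4]. Elementwise product with the kernel and sum: 4·1.

4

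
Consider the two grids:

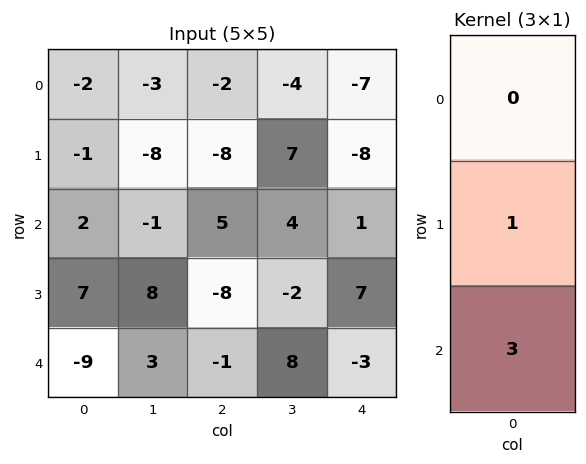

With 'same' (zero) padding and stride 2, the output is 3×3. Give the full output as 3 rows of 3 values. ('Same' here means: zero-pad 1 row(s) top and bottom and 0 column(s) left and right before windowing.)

-5 -26 -31
23 -19 22
-9 -1 -3

Output[0,0]: The receptive field on the zero-padded input at this output position is [0 / -2 / -1]. Elementwise product with the kernel and sum: -2·1 + -1·3.
Output[0,1]: The receptive field on the zero-padded input at this output position is [0 / -2 / -8]. Elementwise product with the kernel and sum: -2·1 + -8·3.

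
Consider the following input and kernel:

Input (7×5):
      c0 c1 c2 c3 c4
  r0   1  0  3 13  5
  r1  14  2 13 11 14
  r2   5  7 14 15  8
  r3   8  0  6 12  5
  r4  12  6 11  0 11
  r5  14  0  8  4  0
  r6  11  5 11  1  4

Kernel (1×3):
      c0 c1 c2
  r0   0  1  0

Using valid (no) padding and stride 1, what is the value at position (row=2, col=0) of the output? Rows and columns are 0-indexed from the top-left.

7

The receptive field on the input at this output position is [5 7 14]. Elementwise product with the kernel and sum: 7·1.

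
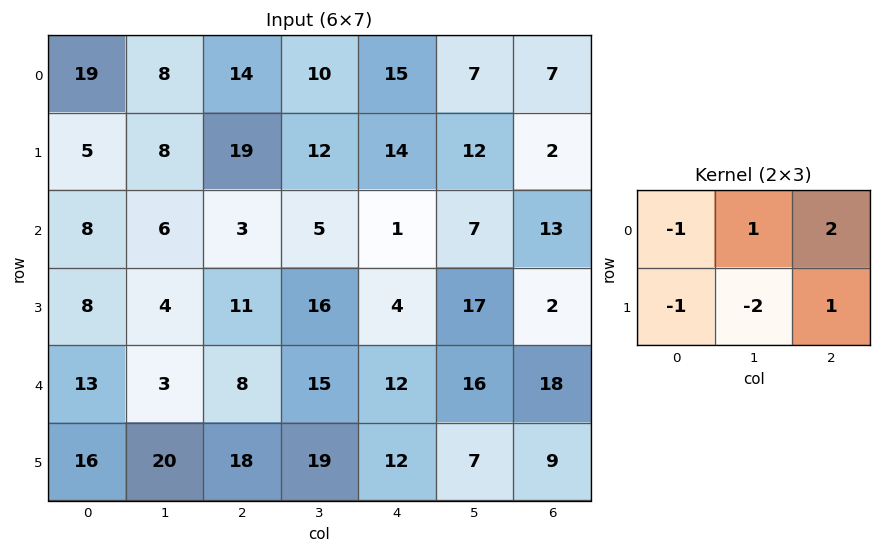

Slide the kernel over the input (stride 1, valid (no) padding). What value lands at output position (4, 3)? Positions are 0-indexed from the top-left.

-7

The receptive field on the input at this output position is [15 12 16 / 19 12 7]. Elementwise product with the kernel and sum: 15·-1 + 12·1 + 16·2 + 19·-1 + 12·-2 + 7·1.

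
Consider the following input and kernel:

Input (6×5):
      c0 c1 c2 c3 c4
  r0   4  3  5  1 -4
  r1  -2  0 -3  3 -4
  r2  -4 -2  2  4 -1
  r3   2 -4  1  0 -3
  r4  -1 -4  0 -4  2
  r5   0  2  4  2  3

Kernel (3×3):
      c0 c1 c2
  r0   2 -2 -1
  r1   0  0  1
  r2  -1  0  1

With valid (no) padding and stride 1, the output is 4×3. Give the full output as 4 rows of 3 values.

Output[0,0]: The receptive field on the input at this output position is [4 3 5 / -2 0 -3 / -4 -2 2]. Elementwise product with the kernel and sum: 4·2 + 3·-2 + 5·-1 + -3·1 + -4·-1 + 2·1.
Output[0,1]: The receptive field on the input at this output position is [3 5 1 / 0 -3 3 / -2 2 4]. Elementwise product with the kernel and sum: 3·2 + 5·-2 + 1·-1 + 3·1 + -2·-1 + 4·1.

0 4 5
0 11 -13
-4 -12 -4
15 -14 6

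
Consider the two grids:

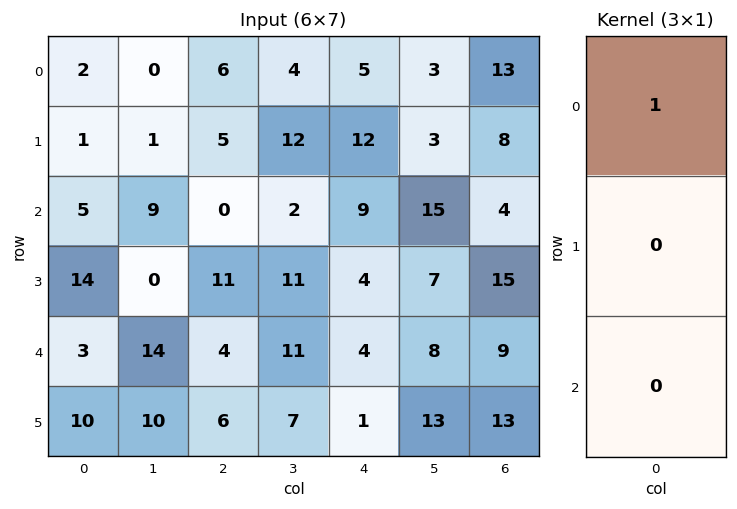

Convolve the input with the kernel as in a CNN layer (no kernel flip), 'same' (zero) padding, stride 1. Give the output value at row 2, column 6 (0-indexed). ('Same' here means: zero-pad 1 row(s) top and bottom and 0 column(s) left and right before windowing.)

The receptive field on the zero-padded input at this output position is [8 / 4 / 15]. Elementwise product with the kernel and sum: 8·1.

8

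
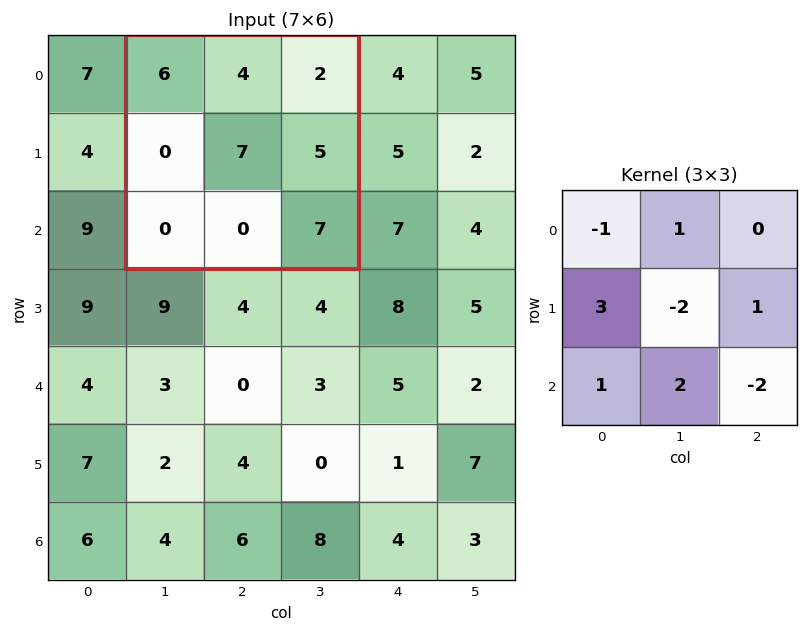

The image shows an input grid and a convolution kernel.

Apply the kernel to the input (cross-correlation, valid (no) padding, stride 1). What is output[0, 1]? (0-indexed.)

-25

The receptive field on the input at this output position is [6 4 2 / 0 7 5 / 0 0 7]. Elementwise product with the kernel and sum: 6·-1 + 4·1 + 0·3 + 7·-2 + 5·1 + 0·1 + 0·2 + 7·-2.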